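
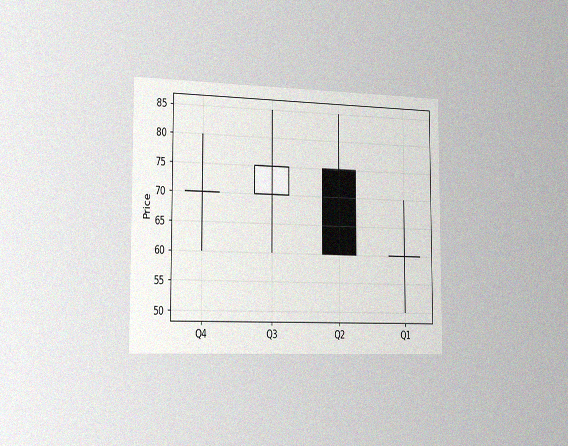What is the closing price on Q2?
60

The chart is viewed slightly from the left, with some photo noise. The Q2 candle closes at 60.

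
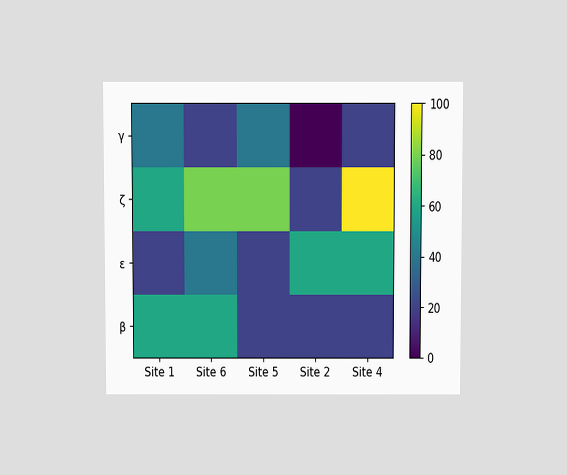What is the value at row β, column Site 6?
60

The chart is viewed slightly from above. Matching cell (β, Site 6) against the colorbar gives 60.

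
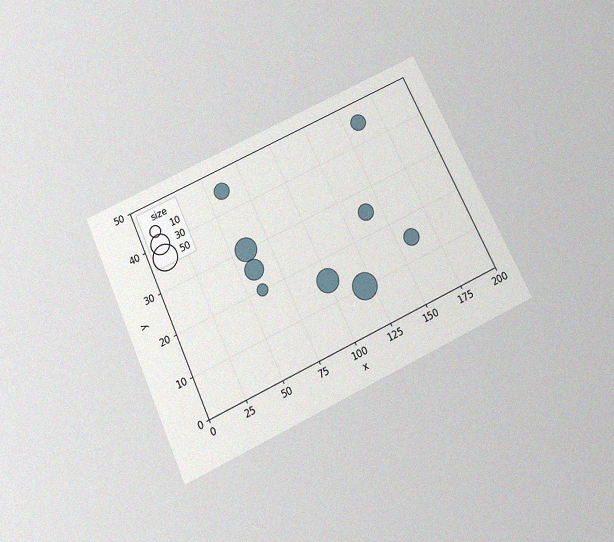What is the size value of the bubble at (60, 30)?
40

The chart is tilted about 25° counter-clockwise and viewed slightly from below, with some photo noise. Matching the bubble at (60, 30) against the size legend gives 40.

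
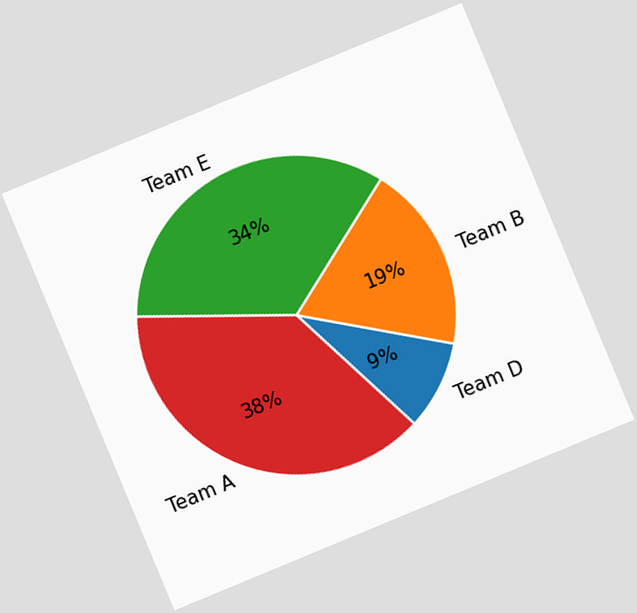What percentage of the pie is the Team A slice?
The chart is tilted about 23° counter-clockwise. The Team A slice takes up 38% of the pie.

38%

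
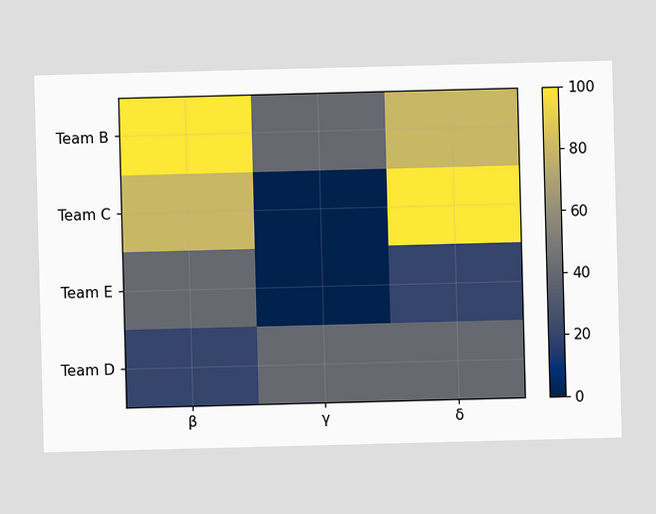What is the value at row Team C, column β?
80

Matching cell (Team C, β) against the colorbar gives 80.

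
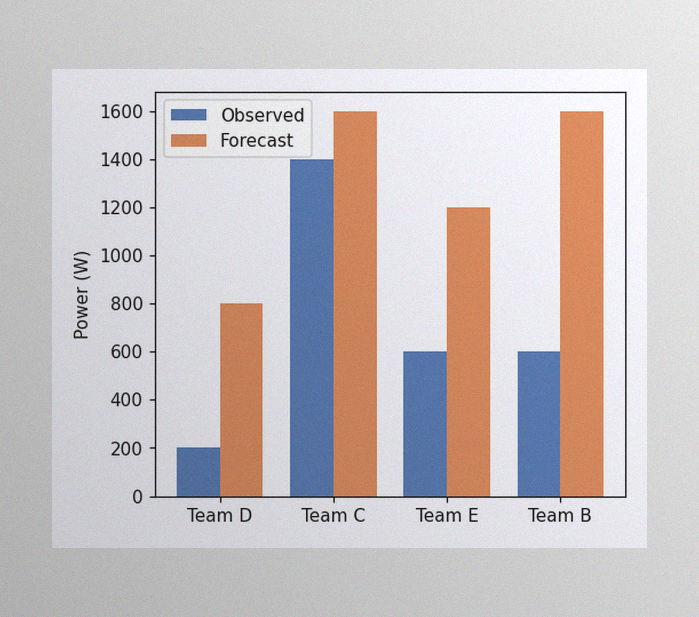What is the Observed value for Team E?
The image has some photo noise and uneven lighting. The Observed bar at Team E reaches 600W on the y-axis.

600W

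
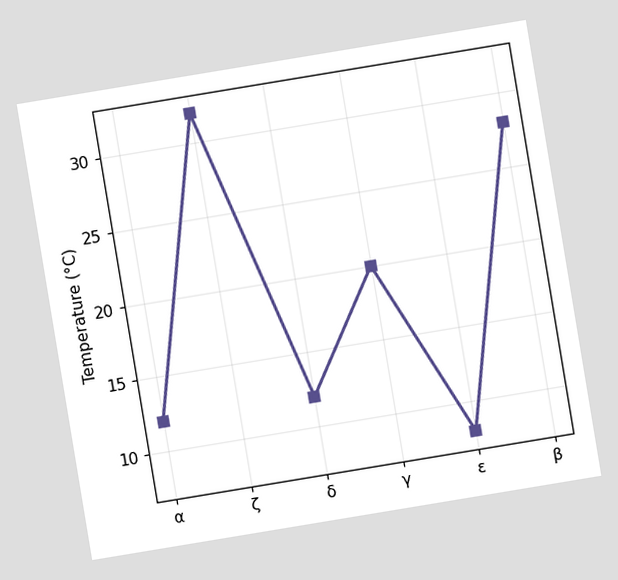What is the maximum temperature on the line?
The chart is tilted about 9° counter-clockwise. The highest point is at ζ, and reading across to the y-axis gives 32°C.

32°C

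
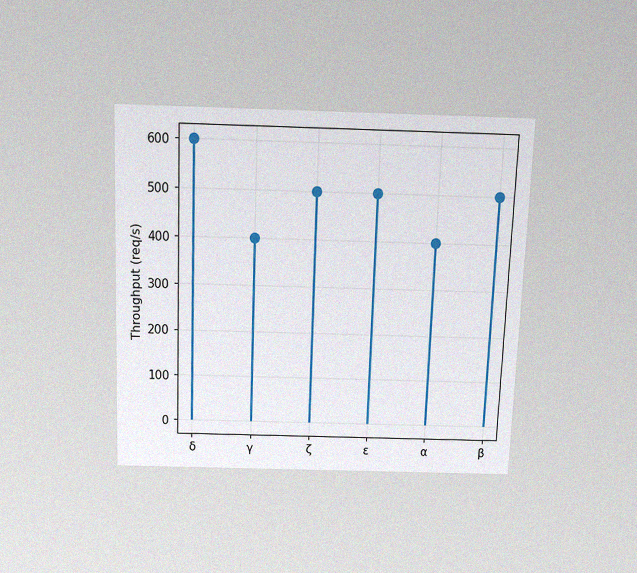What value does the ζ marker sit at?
The chart is tilted about 2° clockwise and viewed slightly from above, with some photo noise. The ζ marker sits at 500req/s.

500req/s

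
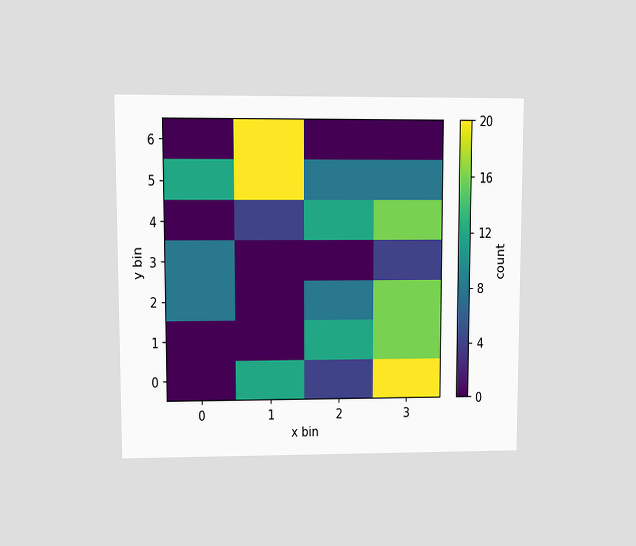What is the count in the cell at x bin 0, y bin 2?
8

The chart is viewed at a slight angle. Matching the cell (0, 2) against the colorbar gives 8.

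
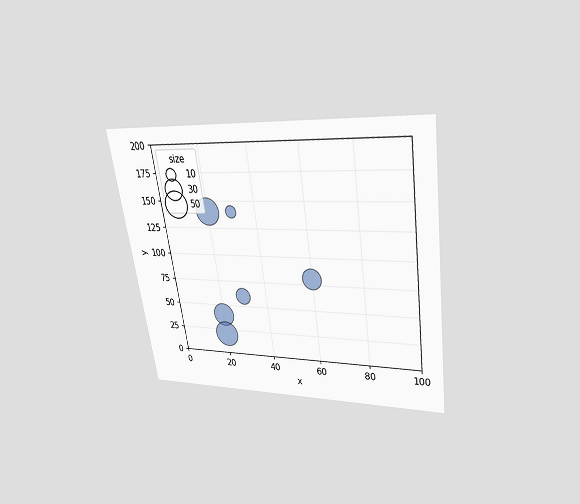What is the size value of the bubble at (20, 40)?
The chart is tilted about 8° counter-clockwise and viewed slightly from above. Matching the bubble at (20, 40) against the size legend gives 40.

40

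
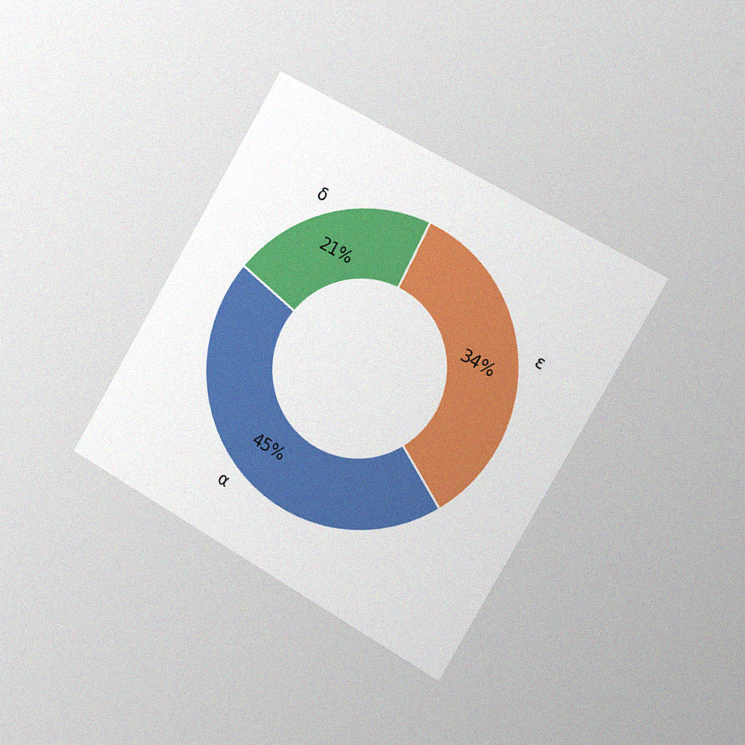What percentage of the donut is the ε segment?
34%

The chart is tilted about 30° clockwise and viewed slightly from the right, with some photo noise. The ε segment takes up 34% of the ring.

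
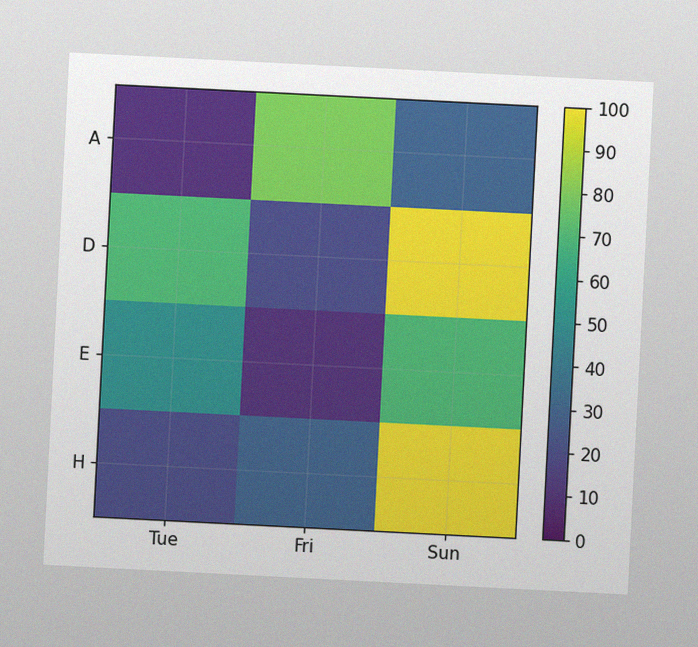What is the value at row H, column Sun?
100

The chart is tilted about 3° clockwise, with some photo noise. Matching cell (H, Sun) against the colorbar gives 100.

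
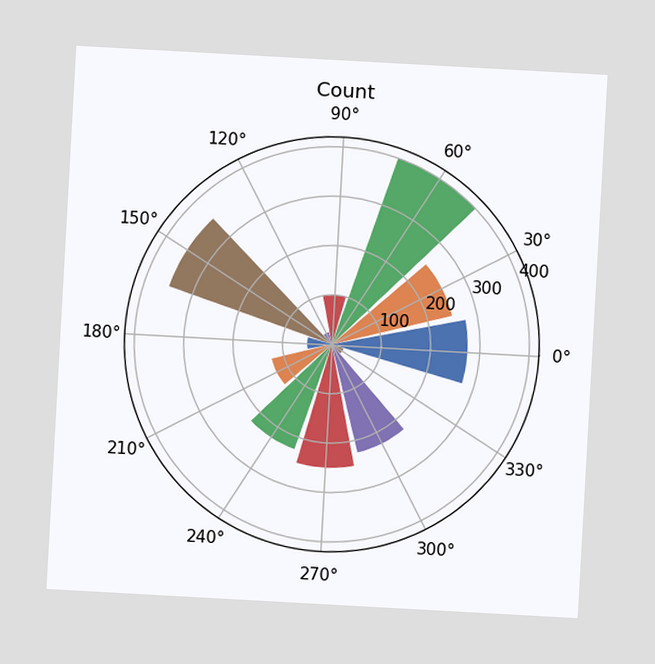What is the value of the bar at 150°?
The chart is tilted about 3° clockwise. The bar at 150° reaches 350 on the radial axis.

350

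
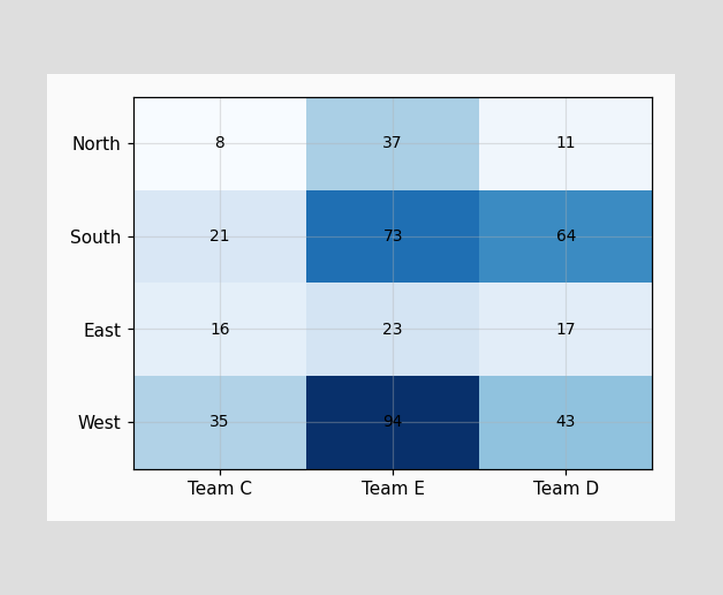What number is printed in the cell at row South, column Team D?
64

The (South, Team D) cell reads 64.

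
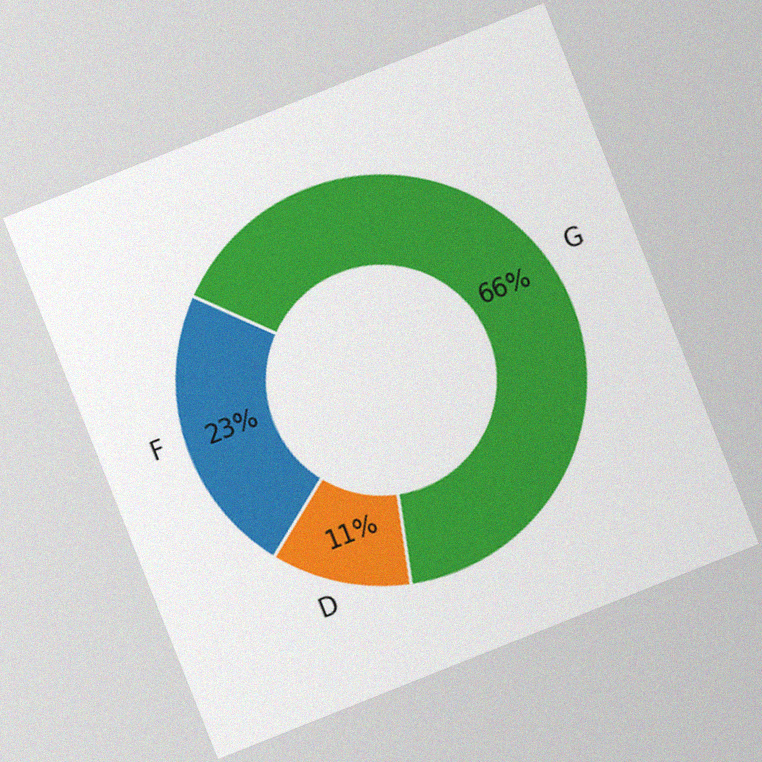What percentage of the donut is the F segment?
The chart is tilted about 22° counter-clockwise, with some photo noise. The F segment takes up 23% of the ring.

23%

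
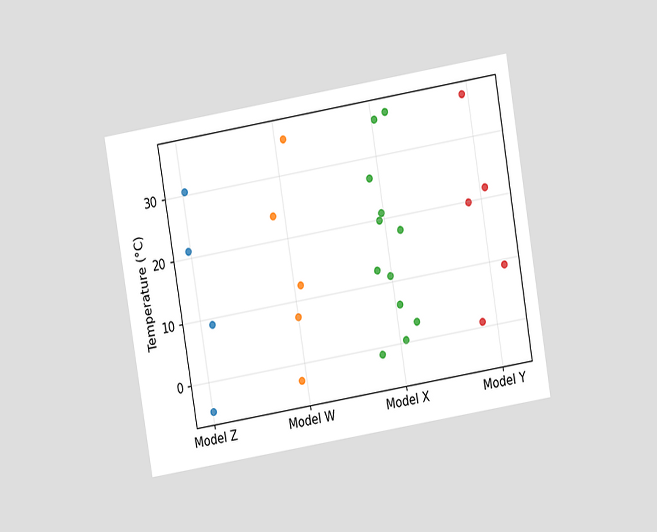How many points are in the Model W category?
5

The chart is tilted about 9° counter-clockwise and viewed at a slight angle. Counting the markers in the Model W column gives 5.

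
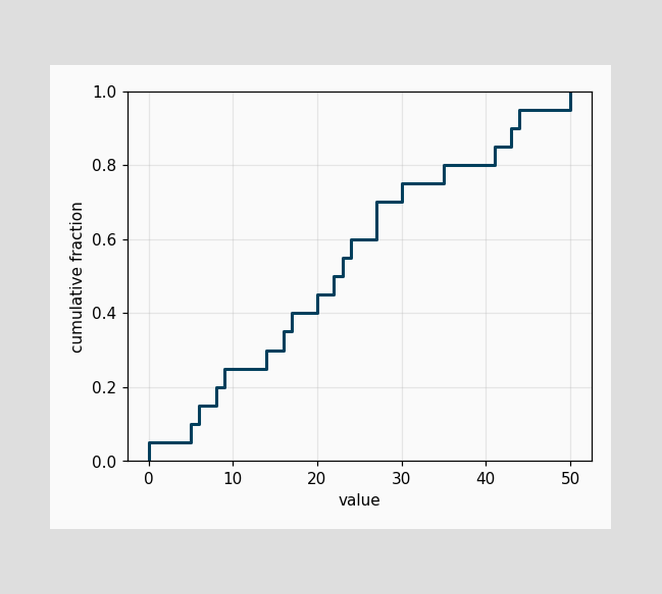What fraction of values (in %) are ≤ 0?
5%

At x=0 the ECDF step is at 5%.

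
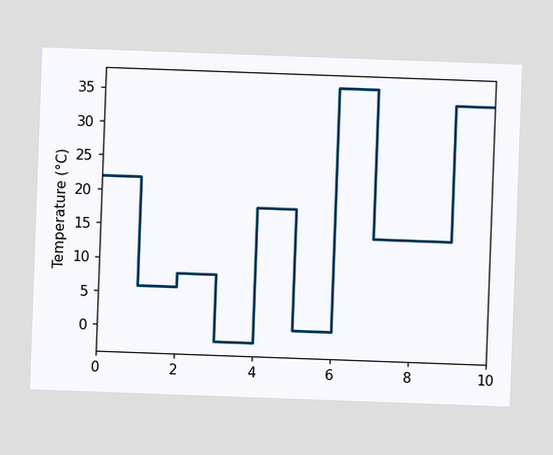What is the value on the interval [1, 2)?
The chart is tilted about 2° clockwise. On [1, 2) the step sits at 6°C.

6°C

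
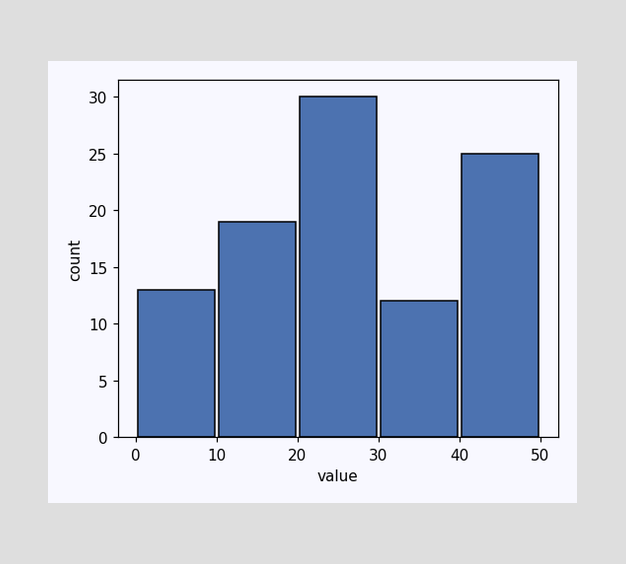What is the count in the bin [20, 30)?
The [20, 30) bin has height 30.

30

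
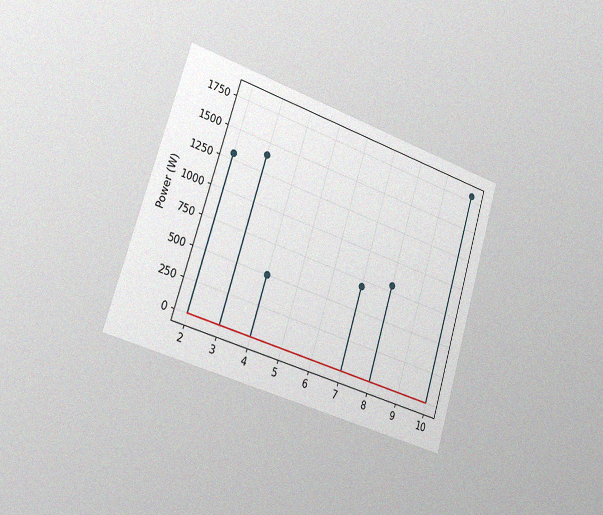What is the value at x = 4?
The chart is tilted about 17° clockwise and viewed slightly from the left, with some photo noise. The stem at x=4 reaches 500W.

500W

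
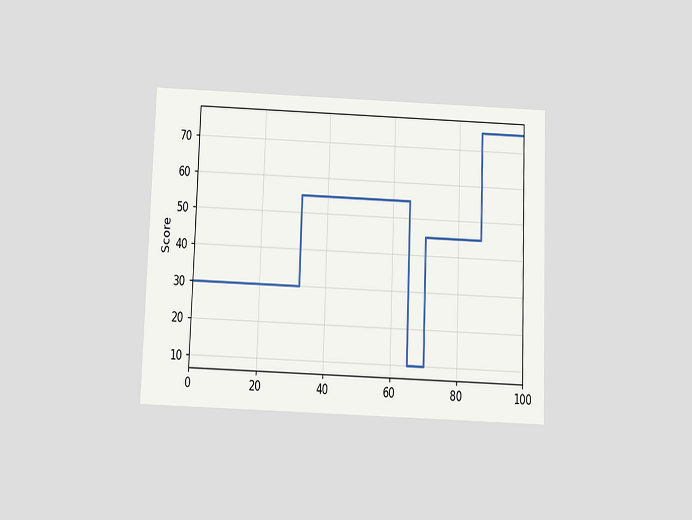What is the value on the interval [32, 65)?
The chart is tilted about 2° clockwise and viewed slightly from below. On [32, 65) the step sits at 55.

55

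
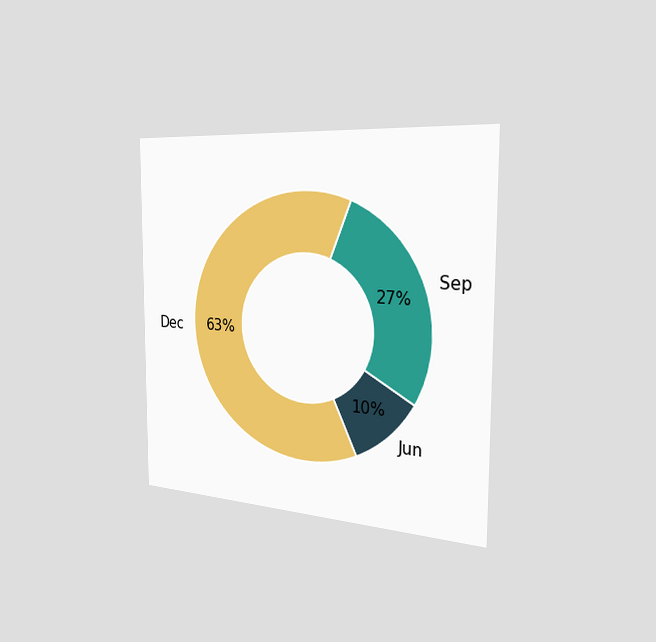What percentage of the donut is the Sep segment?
The chart is viewed slightly from the right. The Sep segment takes up 27% of the ring.

27%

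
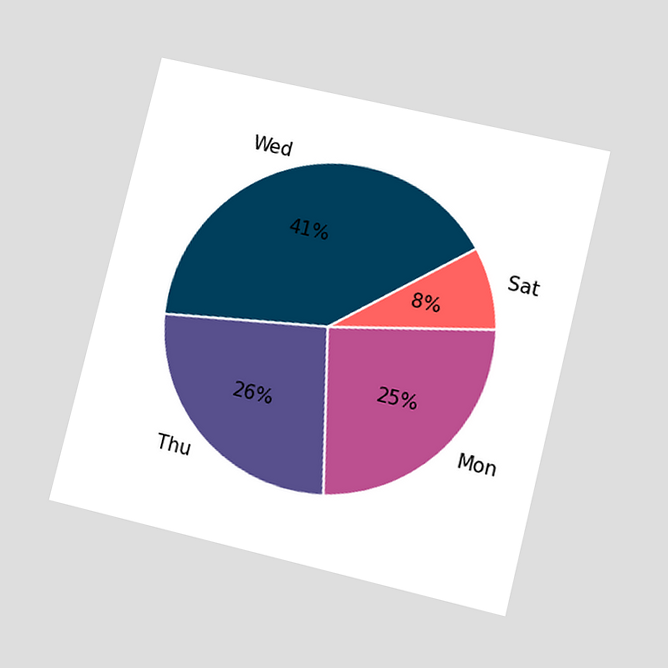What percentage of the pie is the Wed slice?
The chart is tilted about 14° clockwise and viewed at a slight angle. The Wed slice takes up 41% of the pie.

41%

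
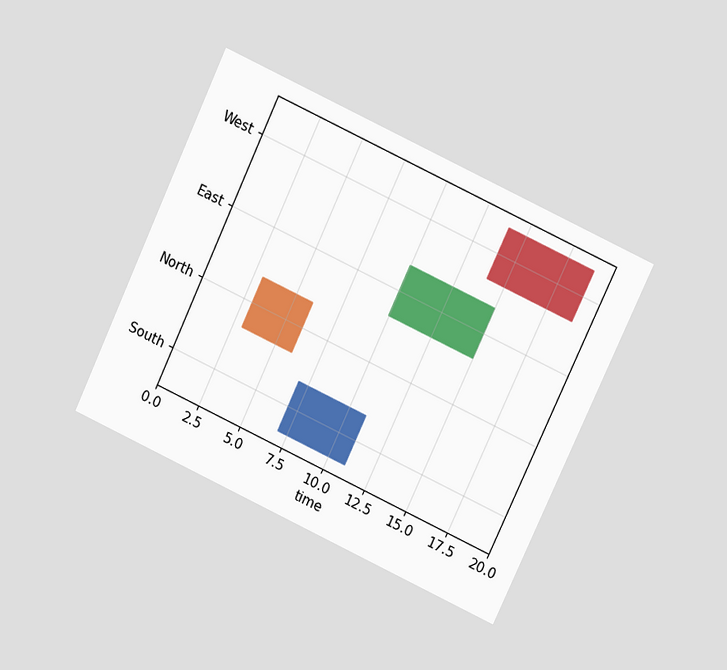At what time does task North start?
3

The chart is tilted about 25° clockwise and viewed at a slight angle. The North bar begins at t=3.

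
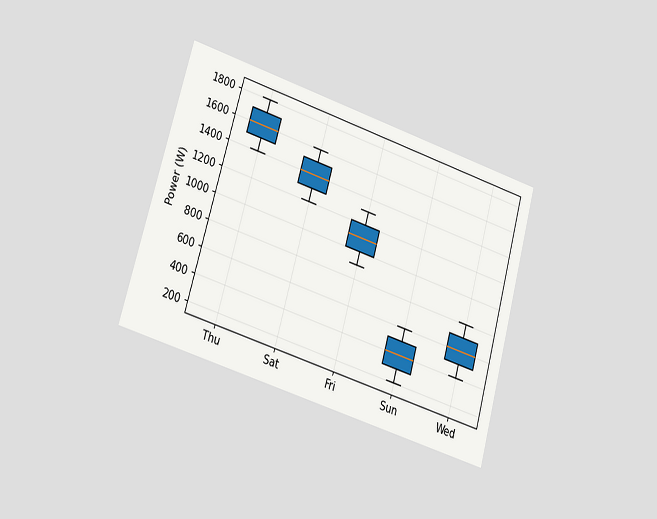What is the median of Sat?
The chart is tilted about 16° clockwise and viewed at a slight angle. The median line in the Sat box sits at 1400W.

1400W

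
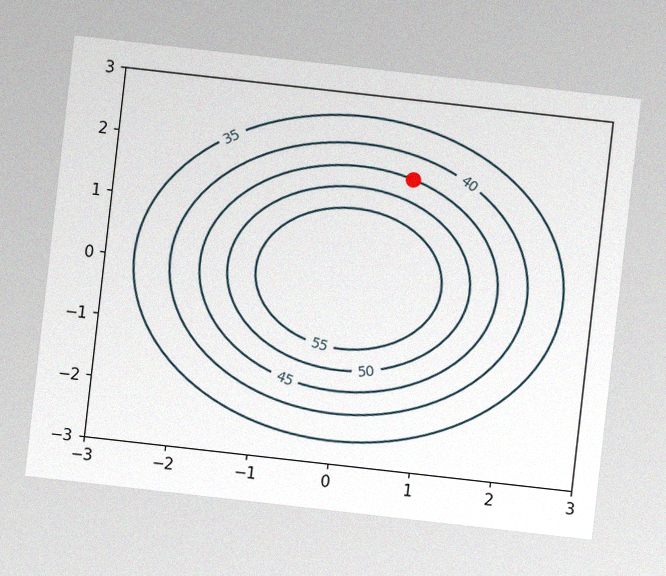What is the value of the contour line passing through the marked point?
45

The chart is tilted about 6° clockwise, with some photo noise. The marked point sits on the contour labelled 45.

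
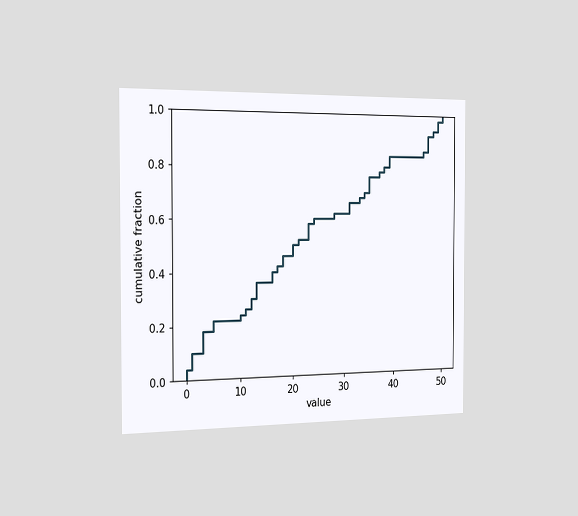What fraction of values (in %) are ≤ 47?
92%

The chart is viewed slightly from the left. At x=47 the ECDF step is at 92%.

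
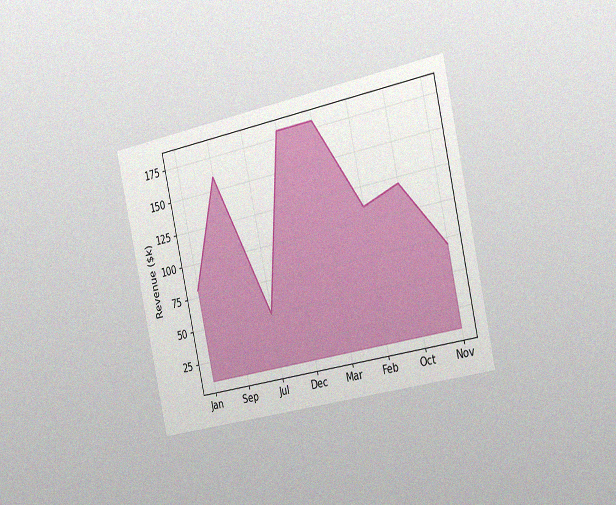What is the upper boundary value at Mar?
$180k

The chart is tilted about 12° counter-clockwise and viewed slightly from the right, with some photo noise. At Mar the upper boundary is at $180k.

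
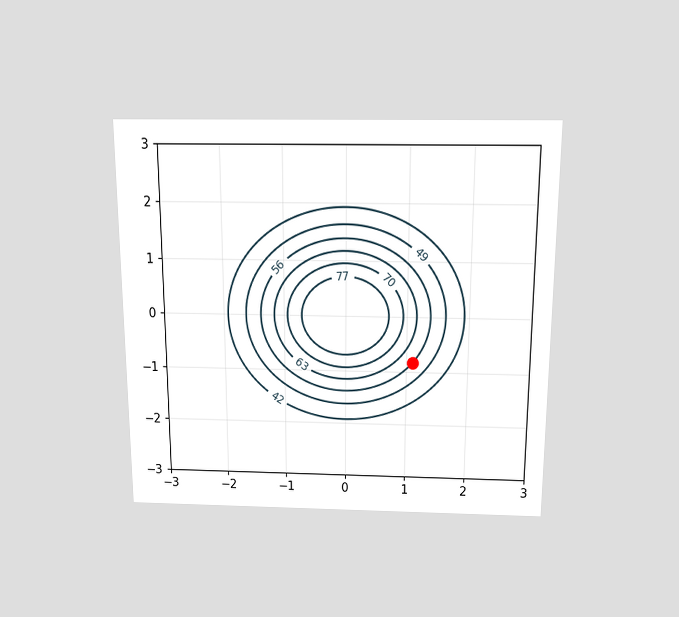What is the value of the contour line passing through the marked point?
The chart is viewed slightly from above. The marked point sits on the contour labelled 56.

56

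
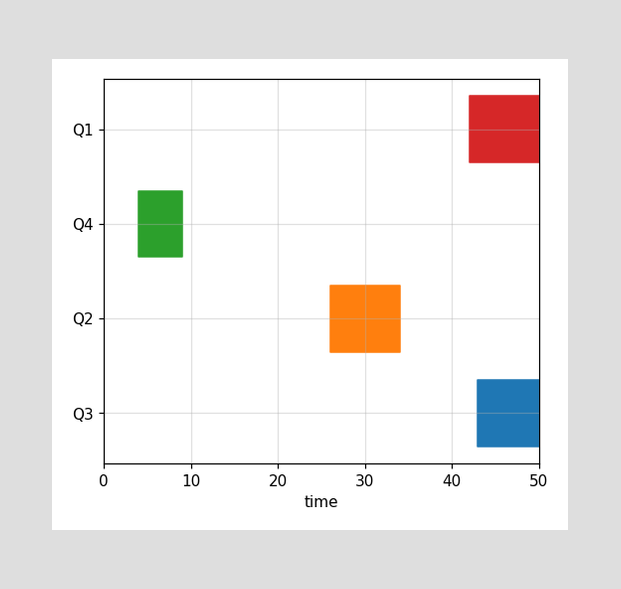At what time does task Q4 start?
4

The Q4 bar begins at t=4.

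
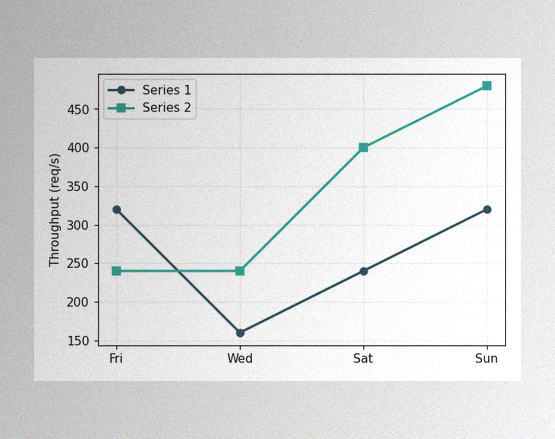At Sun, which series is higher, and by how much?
The image has some photo noise and uneven lighting. At Sun, Series 2 sits above the other line by 160req/s.

Series 2, by 160req/s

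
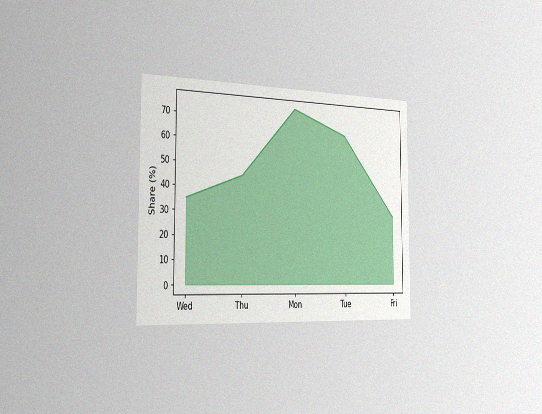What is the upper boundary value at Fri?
30%

The chart is viewed slightly from the left, with some photo noise. At Fri the upper boundary is at 30%.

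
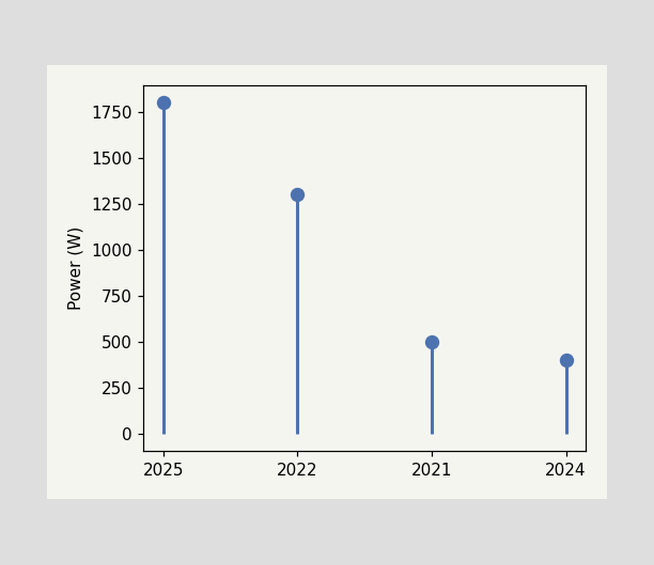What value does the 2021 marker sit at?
500W

The 2021 marker sits at 500W.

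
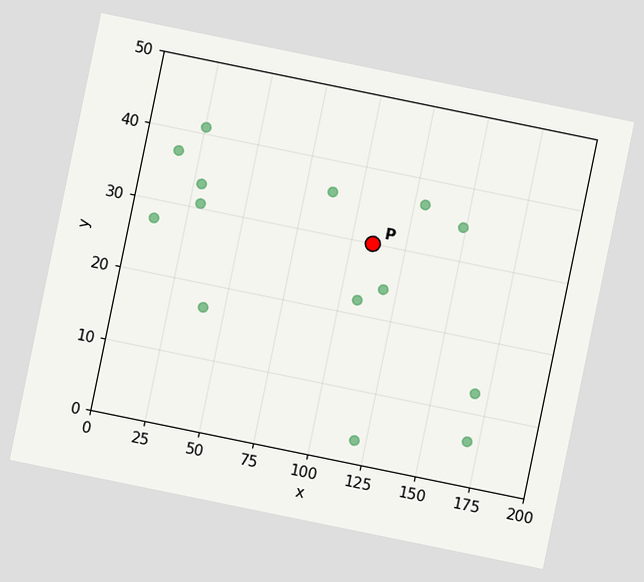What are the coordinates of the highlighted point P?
The chart is tilted about 12° clockwise. Following the gridlines from P to each axis, P sits at (110, 30).

(110, 30)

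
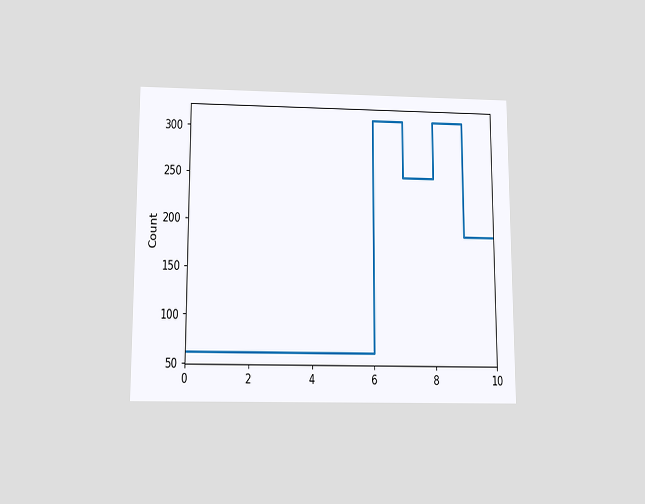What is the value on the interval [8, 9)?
The chart is viewed slightly from below. On [8, 9) the step sits at 310.

310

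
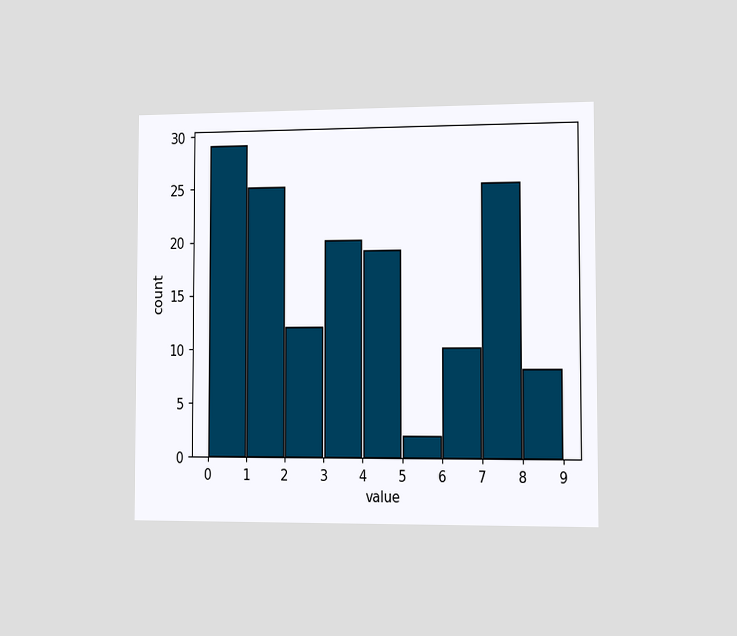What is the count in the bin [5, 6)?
2

The chart is viewed slightly from the right. The [5, 6) bin has height 2.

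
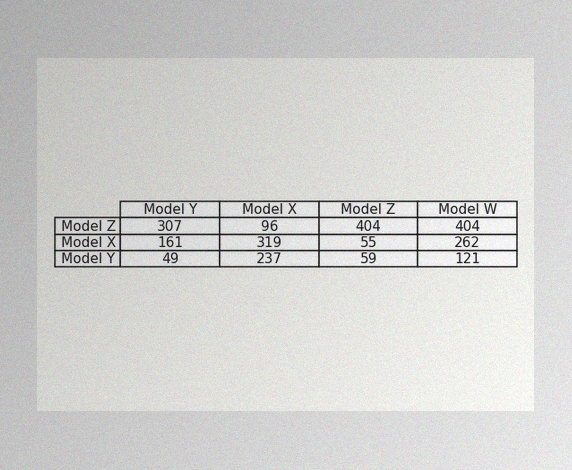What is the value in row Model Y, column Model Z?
The image has some photo noise and uneven lighting. The (Model Y, Model Z) cell reads 59.

59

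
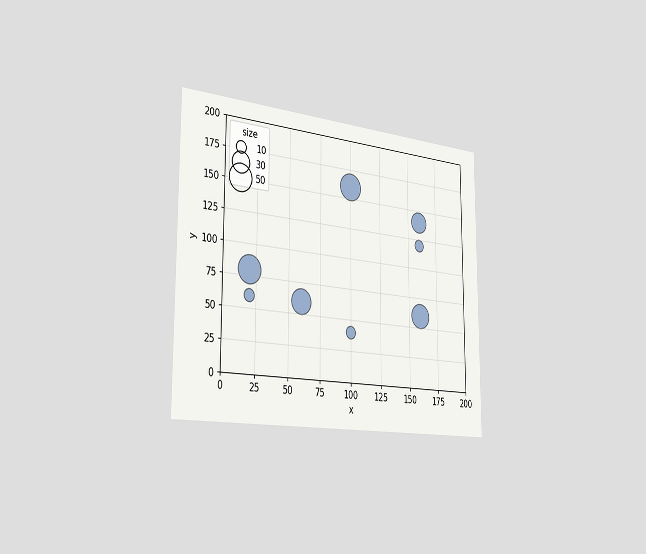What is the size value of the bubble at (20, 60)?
10

The chart is viewed slightly from the left. Matching the bubble at (20, 60) against the size legend gives 10.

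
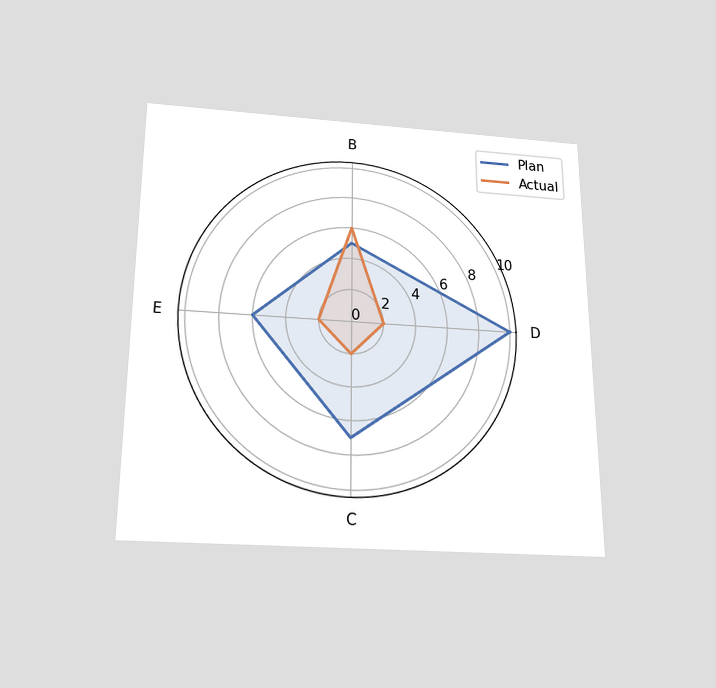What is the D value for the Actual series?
The chart is viewed slightly from below. On the D axis, Actual reaches 2.

2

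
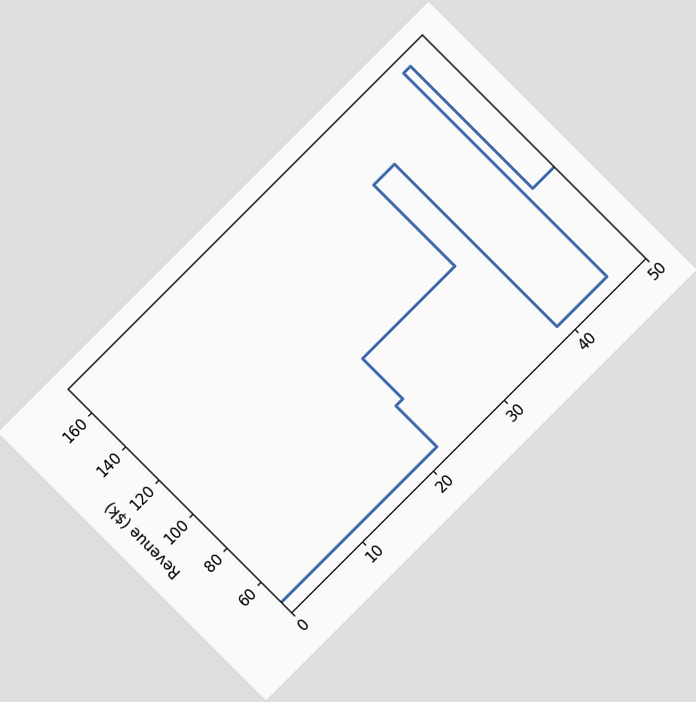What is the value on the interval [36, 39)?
The chart is tilted about 45° counter-clockwise. On [36, 39) the step sits at $144k.

$144k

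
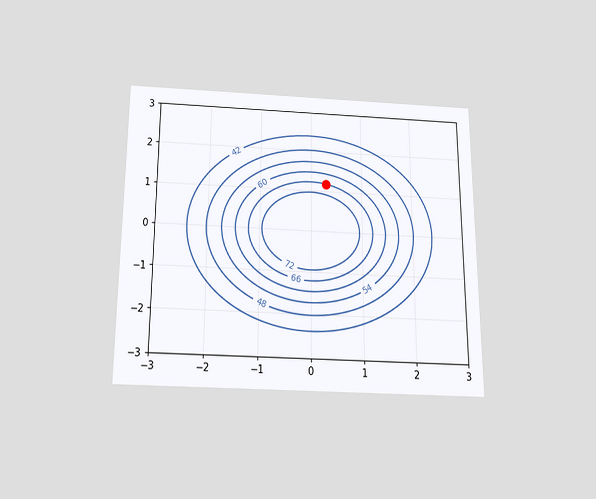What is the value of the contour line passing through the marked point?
The chart is viewed slightly from below. The marked point sits on the contour labelled 66.

66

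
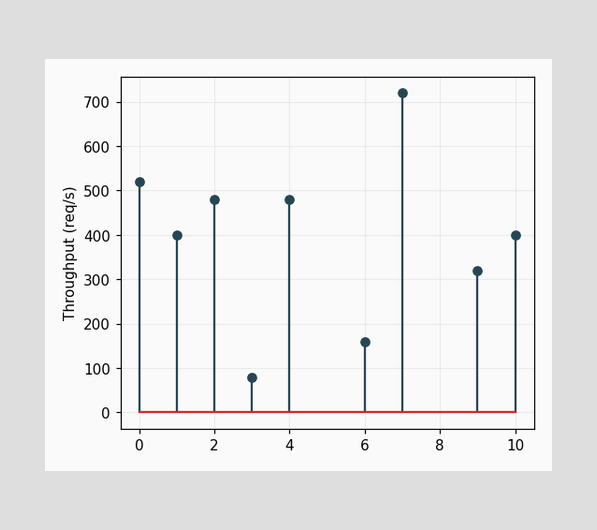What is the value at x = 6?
160req/s

The stem at x=6 reaches 160req/s.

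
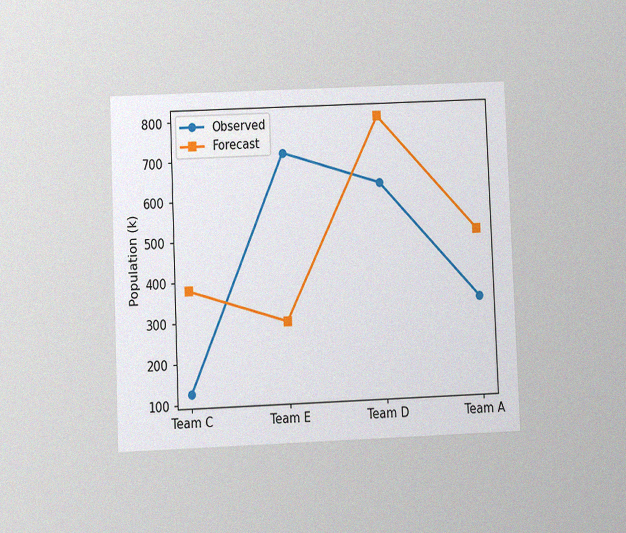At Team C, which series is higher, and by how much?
The chart is tilted about 2° counter-clockwise and viewed at a slight angle, with some photo noise. At Team C, Forecast sits above the other line by 252k.

Forecast, by 252k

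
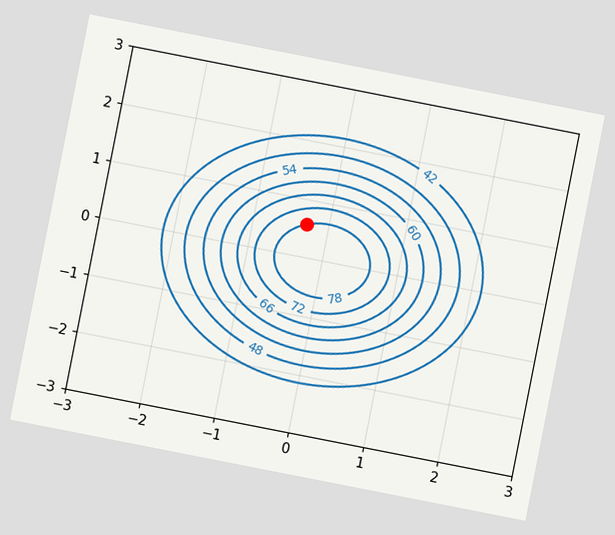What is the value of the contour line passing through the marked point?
The chart is tilted about 11° clockwise. The marked point sits on the contour labelled 78.

78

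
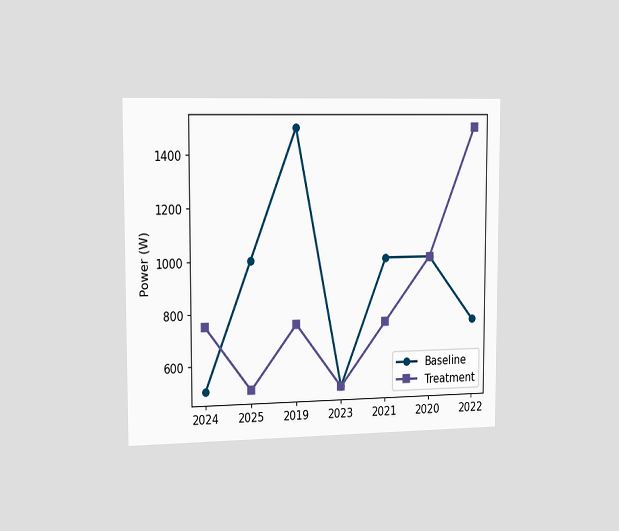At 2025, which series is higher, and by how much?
The chart is viewed slightly from the left. At 2025, Baseline sits above the other line by 500W.

Baseline, by 500W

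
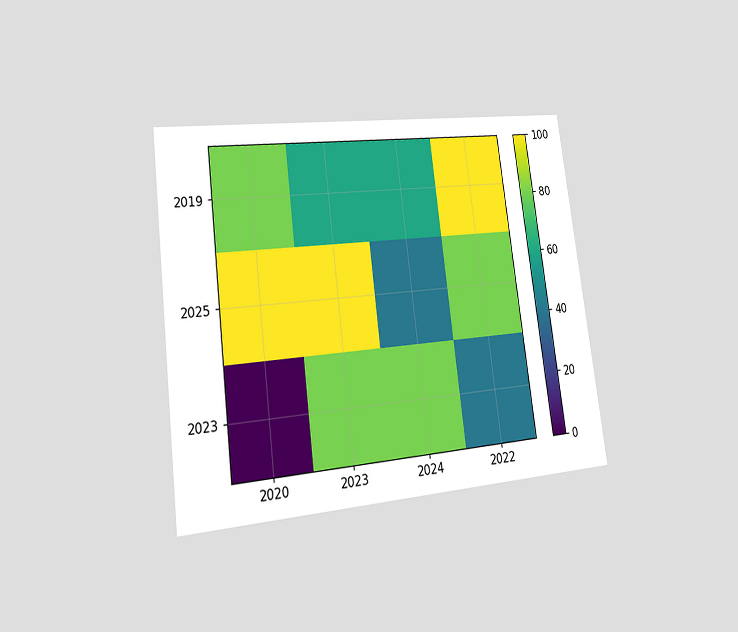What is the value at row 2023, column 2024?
The chart is tilted about 7° counter-clockwise and viewed at a slight angle. Matching cell (2023, 2024) against the colorbar gives 80.

80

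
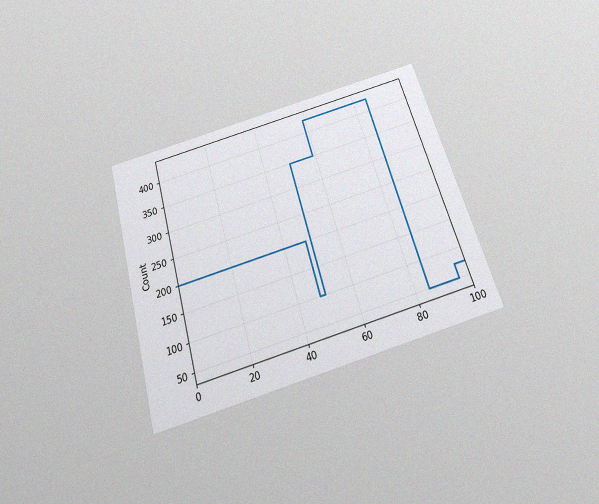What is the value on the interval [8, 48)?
200

The chart is tilted about 16° counter-clockwise and viewed slightly from below, with some photo noise. On [8, 48) the step sits at 200.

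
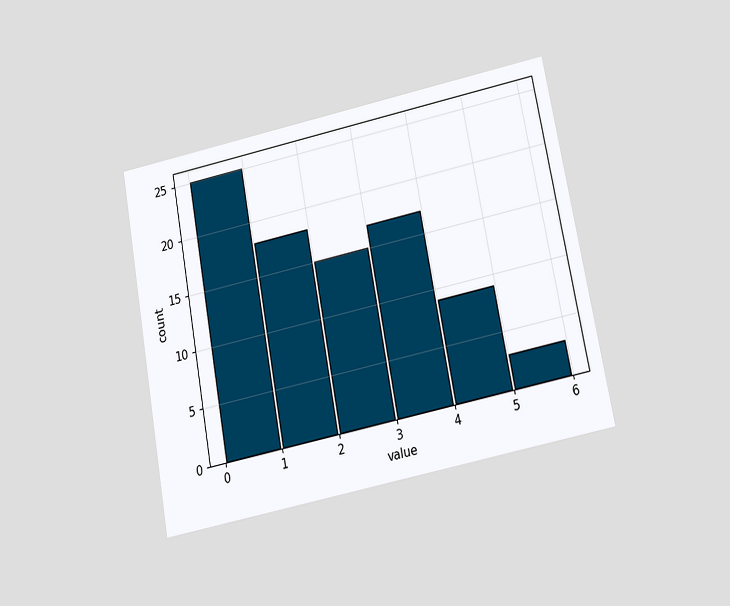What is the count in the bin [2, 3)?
15

The chart is tilted about 11° counter-clockwise and viewed slightly from below. The [2, 3) bin has height 15.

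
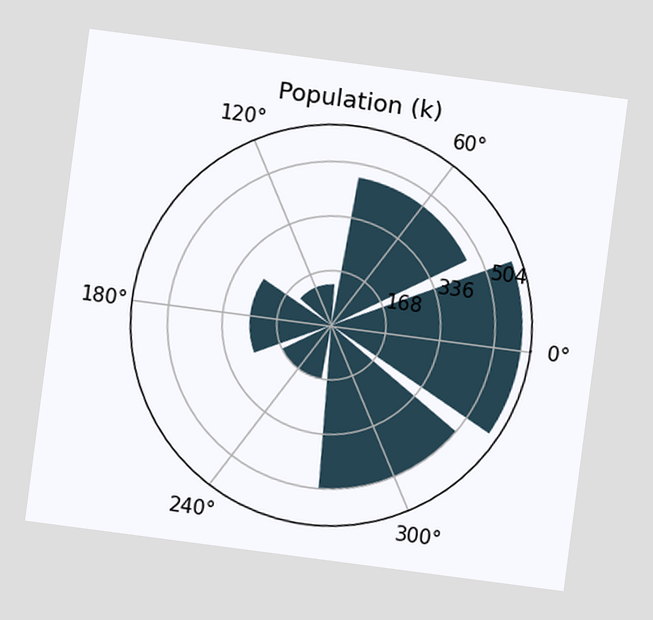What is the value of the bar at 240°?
168k

The chart is tilted about 7° clockwise. The bar at 240° reaches 168k on the radial axis.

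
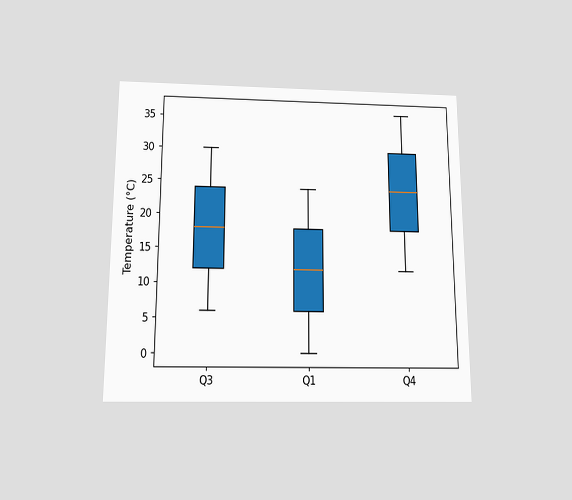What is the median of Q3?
The chart is viewed slightly from below. The median line in the Q3 box sits at 18°C.

18°C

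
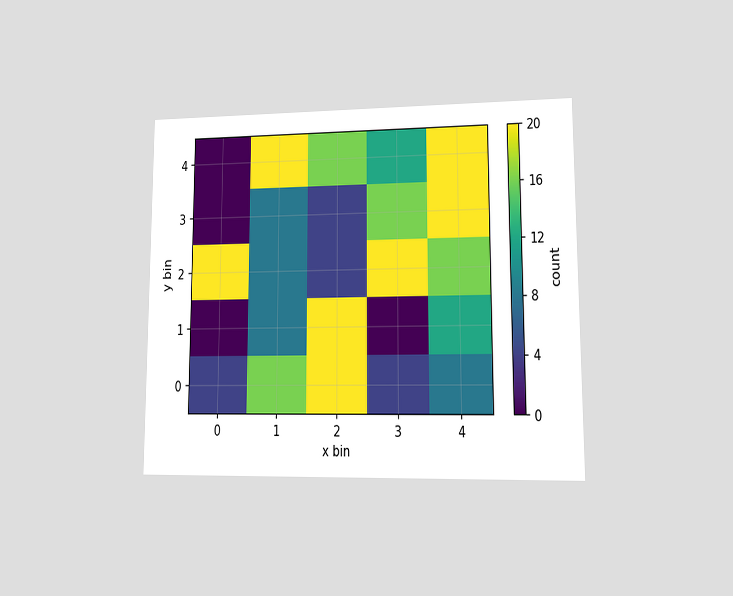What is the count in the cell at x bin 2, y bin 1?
The chart is viewed at a slight angle. Matching the cell (2, 1) against the colorbar gives 20.

20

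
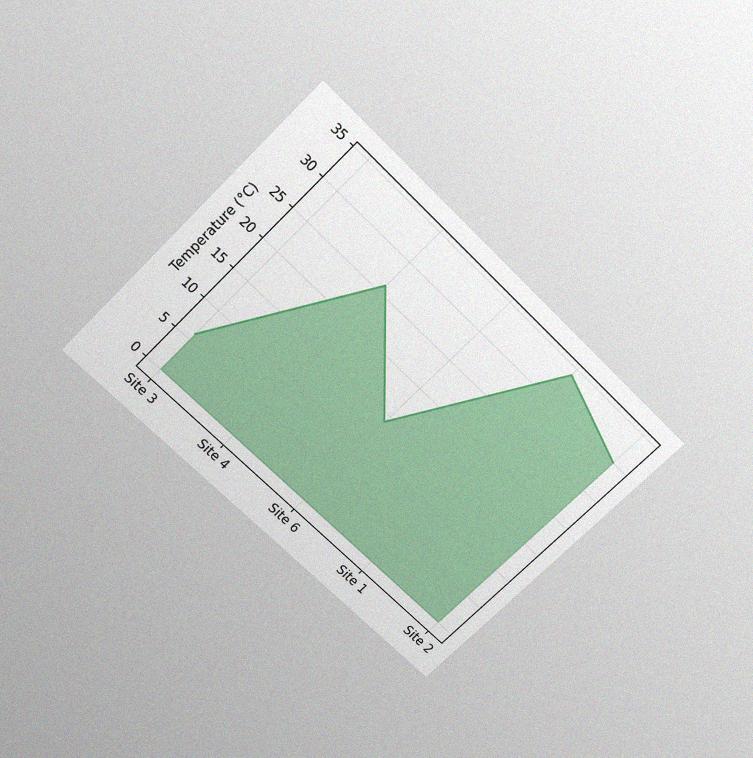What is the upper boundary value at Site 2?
30°C

The chart is tilted about 45° clockwise and viewed slightly from above, with some photo noise. At Site 2 the upper boundary is at 30°C.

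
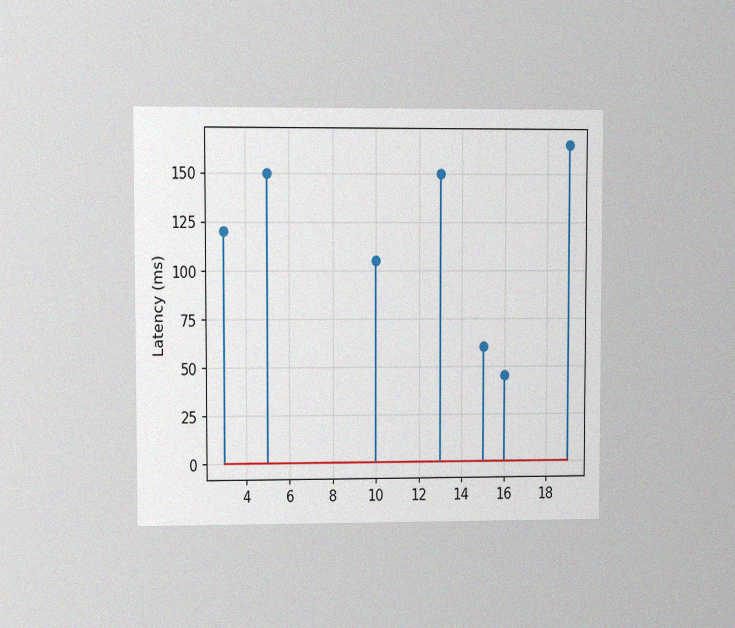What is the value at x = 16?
45ms

The chart is viewed at a slight angle, with some photo noise. The stem at x=16 reaches 45ms.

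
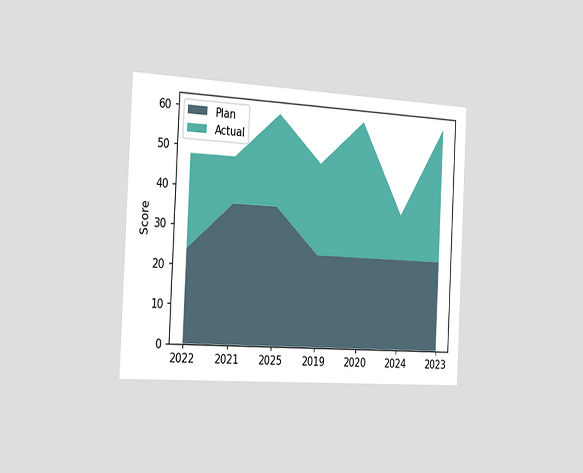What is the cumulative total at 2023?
The chart is tilted about 3° clockwise and viewed slightly from the left. The stacked total at 2023 reaches 60.

60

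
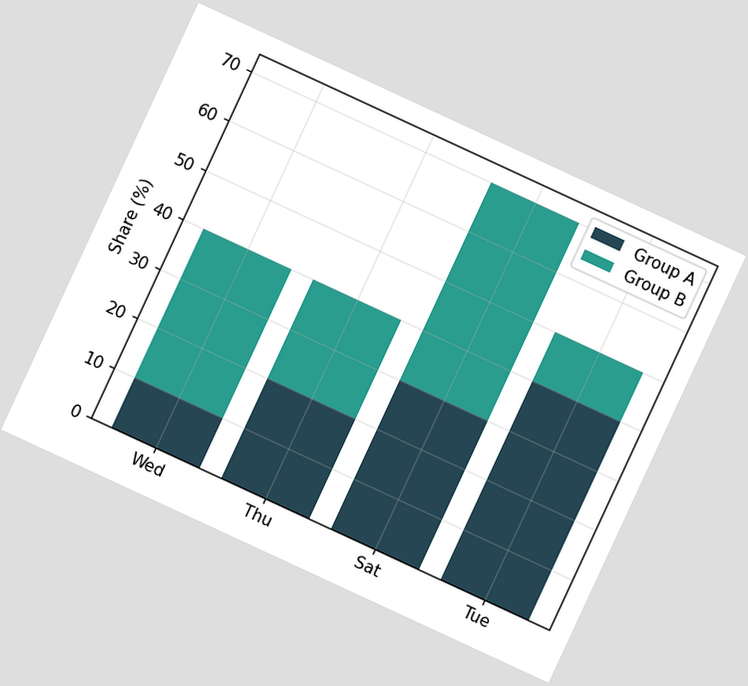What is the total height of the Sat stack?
70%

The chart is tilted about 25° clockwise. The Sat stack's top reaches 70% on the y-axis.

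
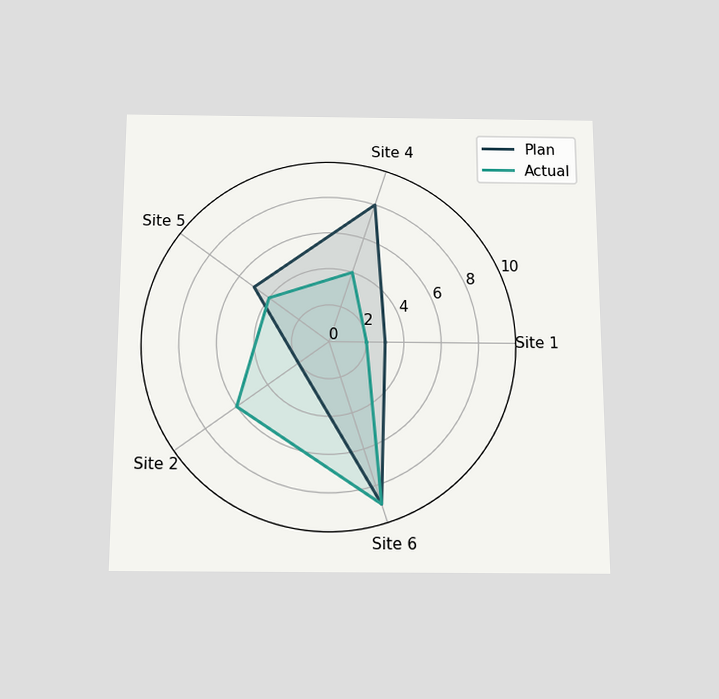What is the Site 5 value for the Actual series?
4

The chart is viewed slightly from below. On the Site 5 axis, Actual reaches 4.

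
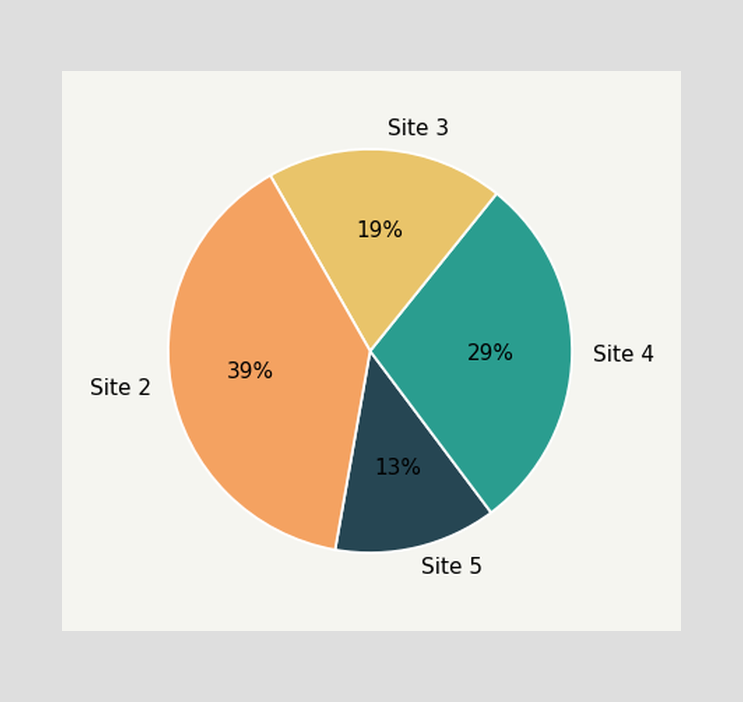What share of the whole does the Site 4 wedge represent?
29%

The Site 4 slice takes up 29% of the pie.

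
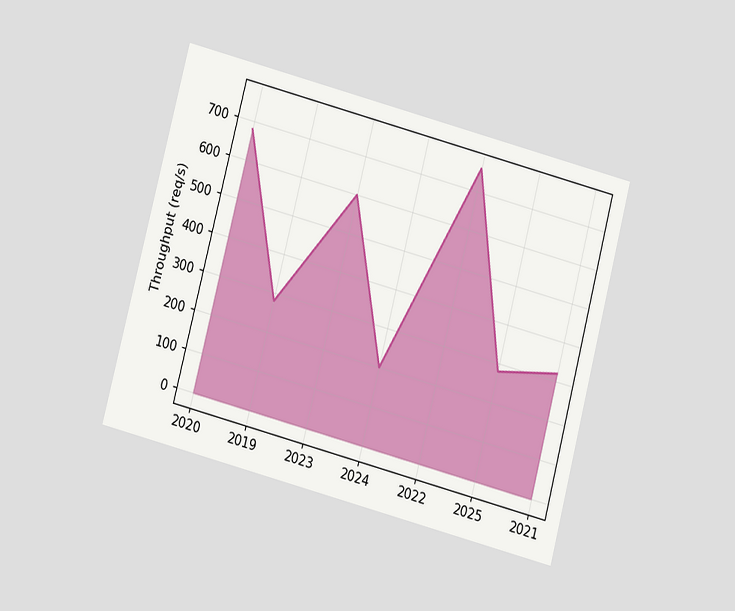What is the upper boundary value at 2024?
200req/s

The chart is tilted about 15° clockwise and viewed slightly from below. At 2024 the upper boundary is at 200req/s.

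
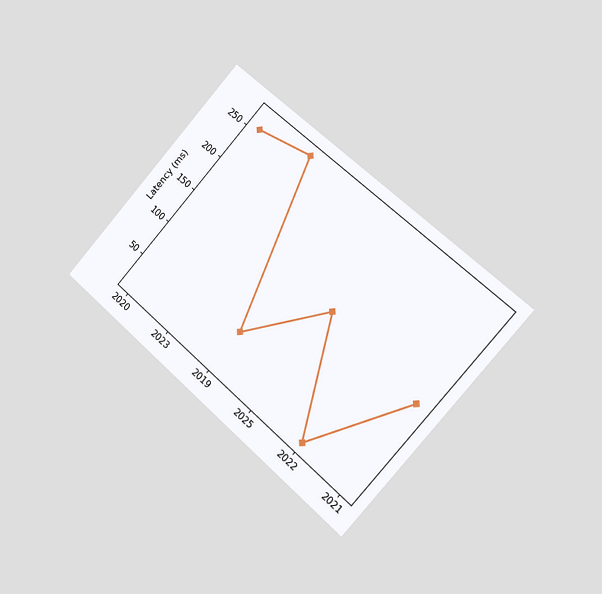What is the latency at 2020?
255ms

The chart is tilted about 42° clockwise and viewed slightly from the right. At 2020, the line is at 255ms.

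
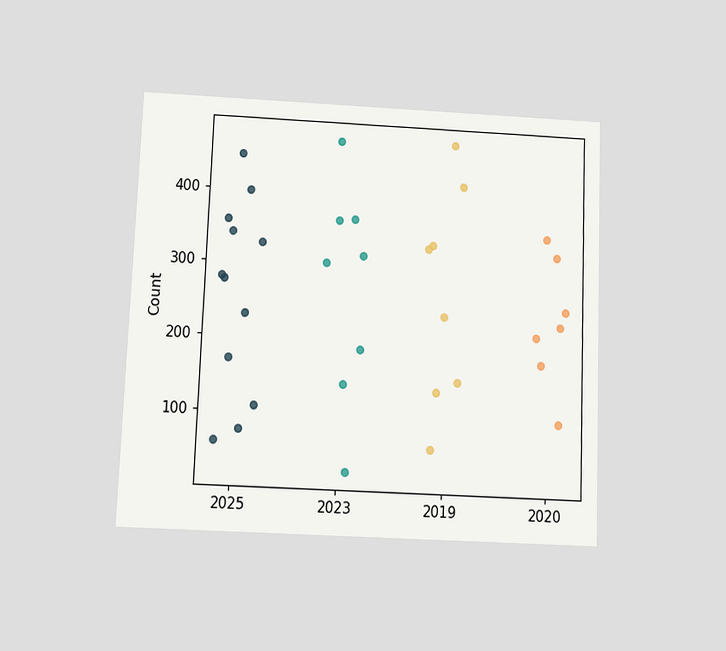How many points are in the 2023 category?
The chart is tilted about 2° clockwise and viewed slightly from below. Counting the markers in the 2023 column gives 8.

8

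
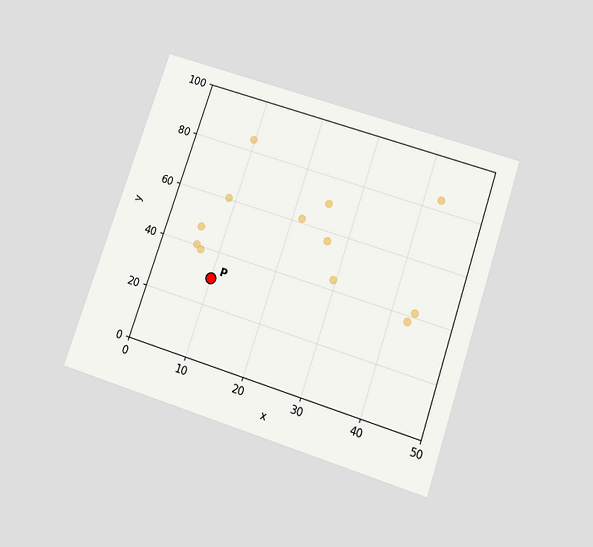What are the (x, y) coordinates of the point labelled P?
The chart is tilted about 18° clockwise and viewed slightly from below. Following the gridlines from P to each axis, P sits at (10, 30).

(10, 30)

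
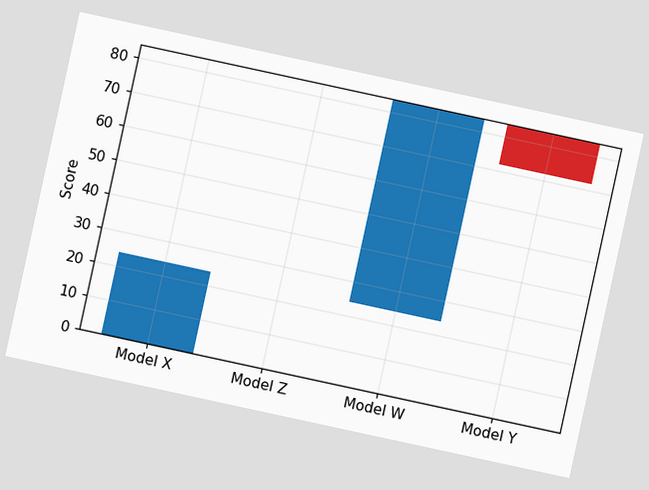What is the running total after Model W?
84

The chart is tilted about 12° clockwise. After Model W the running total reaches 84.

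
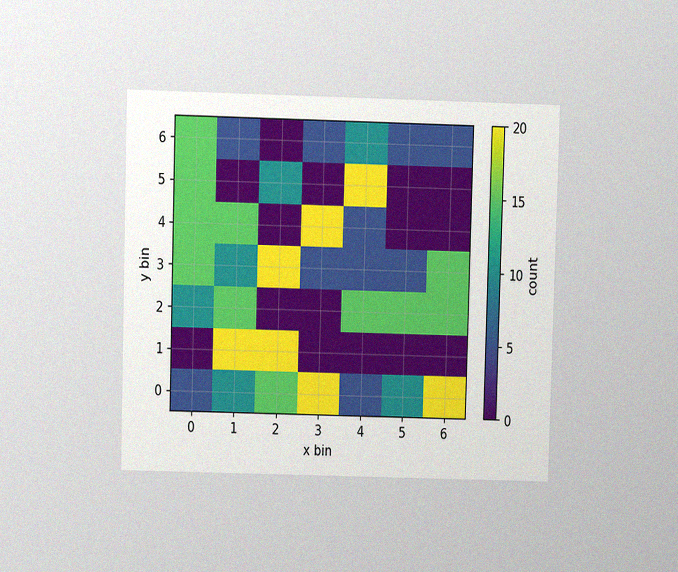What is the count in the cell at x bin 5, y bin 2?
15

The chart is viewed at a slight angle, with some photo noise. Matching the cell (5, 2) against the colorbar gives 15.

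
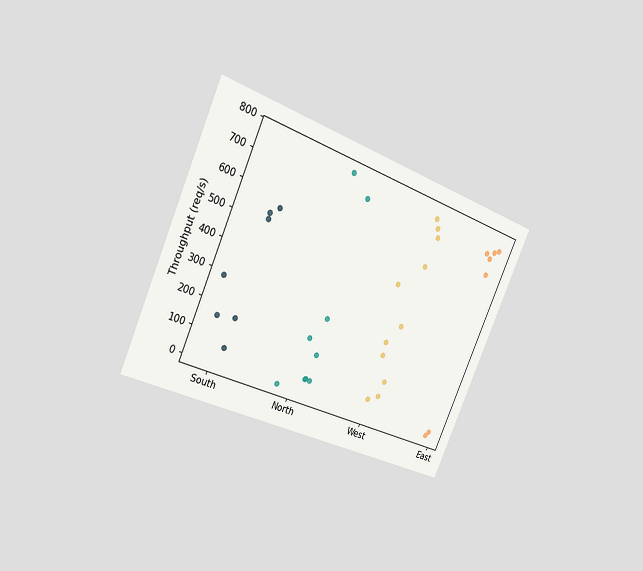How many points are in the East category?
7

The chart is tilted about 24° clockwise and viewed slightly from the left. Counting the markers in the East column gives 7.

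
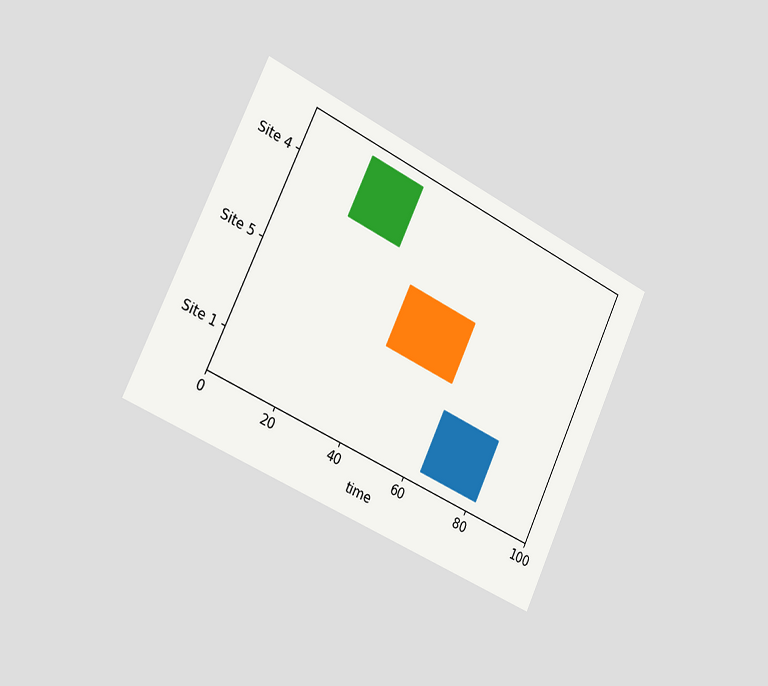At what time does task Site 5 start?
42

The chart is tilted about 25° clockwise and viewed slightly from the left. The Site 5 bar begins at t=42.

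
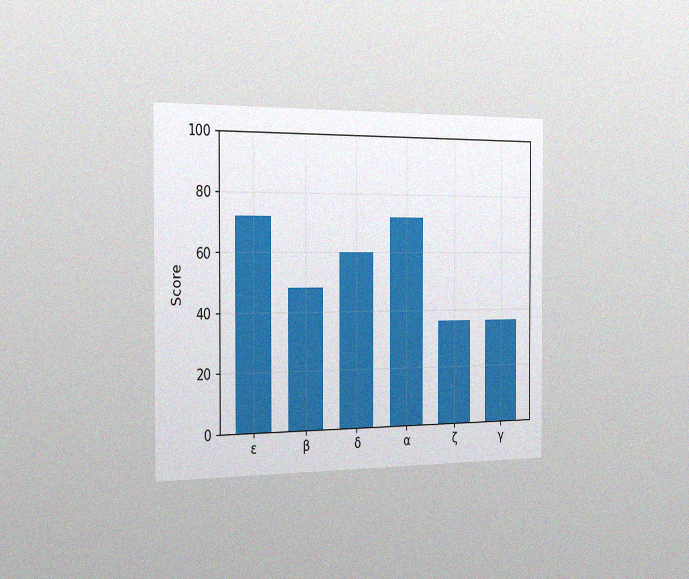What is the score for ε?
The chart is viewed slightly from the left, with some photo noise. Reading along the chart's y-axis, the ε bar reaches 72.

72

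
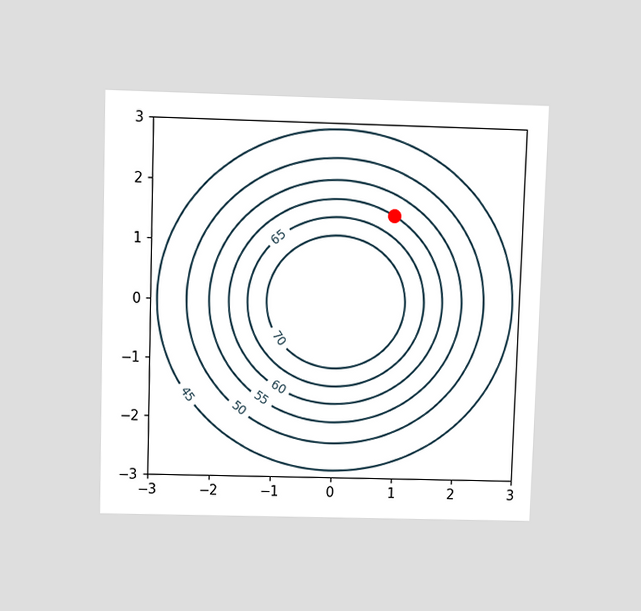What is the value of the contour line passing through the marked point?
60

The chart is viewed slightly from above. The marked point sits on the contour labelled 60.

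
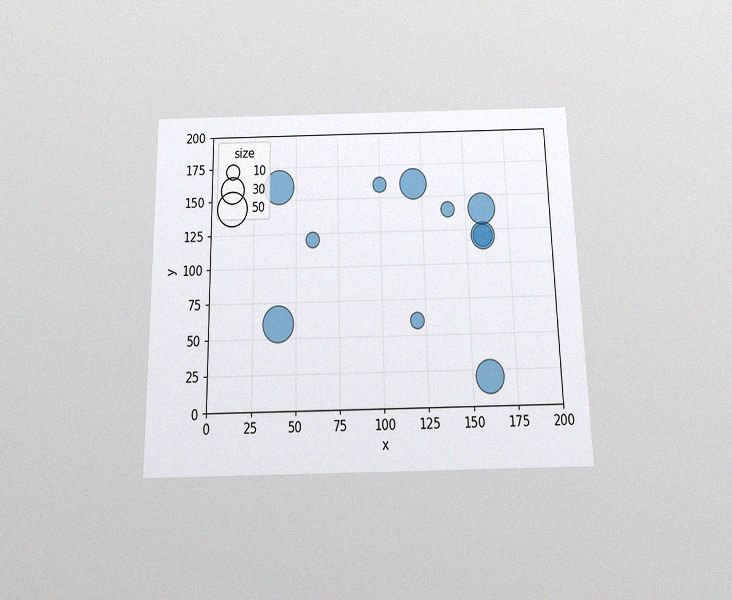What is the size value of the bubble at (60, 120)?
10

The chart is viewed slightly from below, with some photo noise. Matching the bubble at (60, 120) against the size legend gives 10.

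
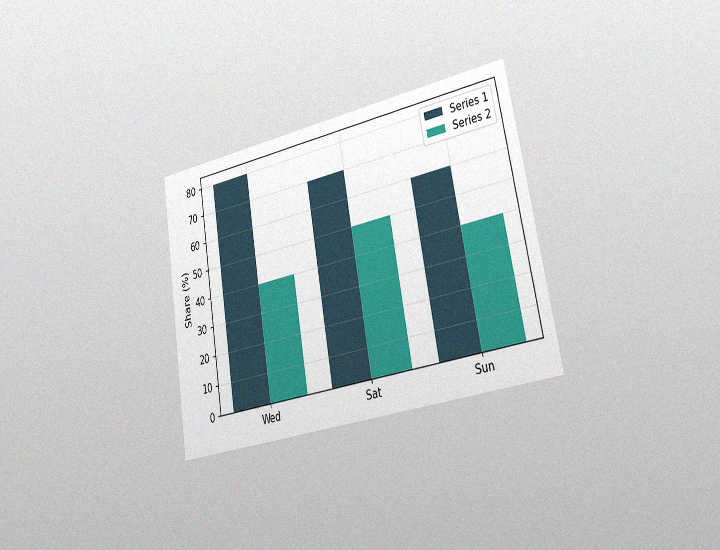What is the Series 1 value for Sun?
60%

The chart is tilted about 10° counter-clockwise and viewed slightly from the right, with some photo noise. The Series 1 bar at Sun reaches 60% on the y-axis.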